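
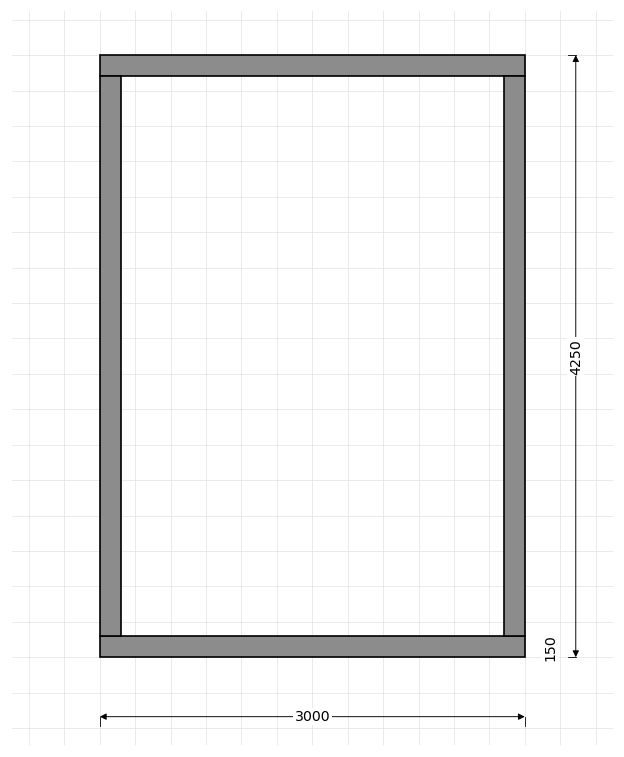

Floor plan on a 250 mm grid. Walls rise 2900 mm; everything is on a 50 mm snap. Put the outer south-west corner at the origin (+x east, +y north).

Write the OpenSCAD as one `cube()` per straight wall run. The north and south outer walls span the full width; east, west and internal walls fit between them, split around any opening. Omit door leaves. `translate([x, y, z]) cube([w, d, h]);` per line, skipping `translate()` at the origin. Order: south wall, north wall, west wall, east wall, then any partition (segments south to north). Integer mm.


cube([3000, 150, 2900]);
translate([0, 4100, 0]) cube([3000, 150, 2900]);
translate([0, 150, 0]) cube([150, 3950, 2900]);
translate([2850, 150, 0]) cube([150, 3950, 2900]);


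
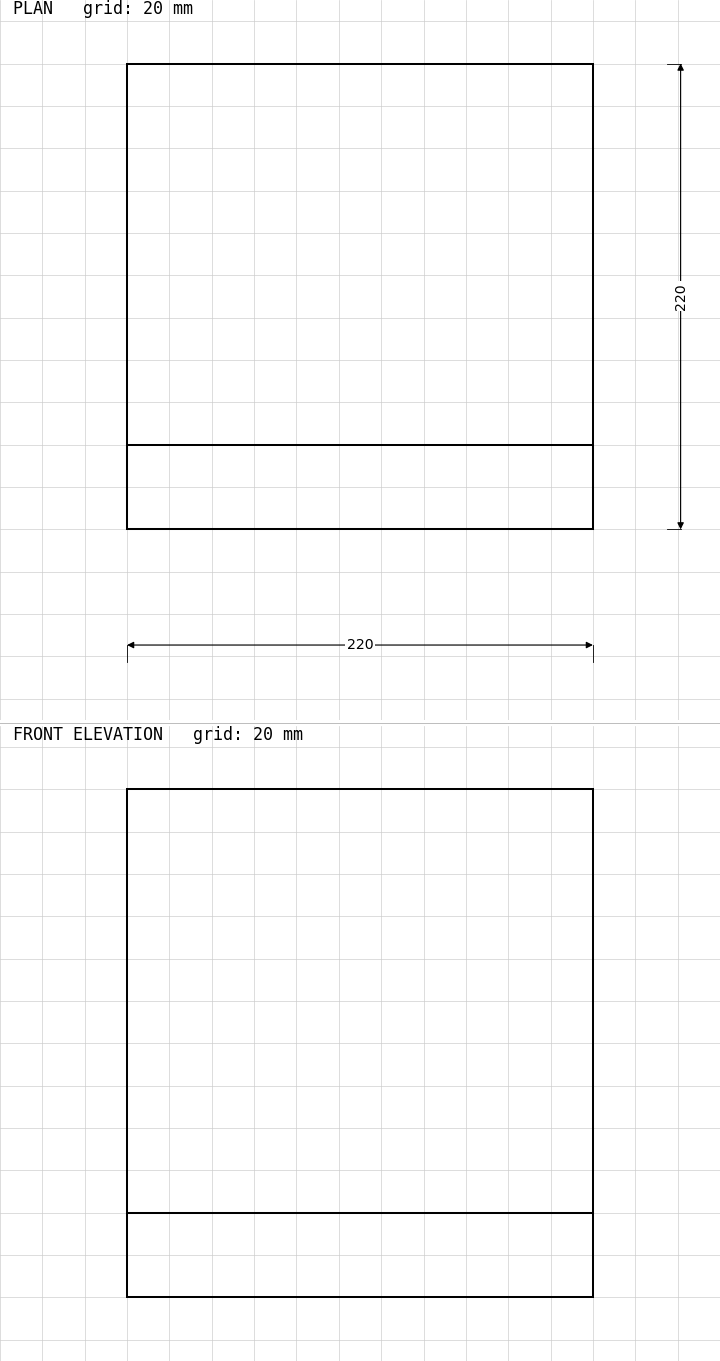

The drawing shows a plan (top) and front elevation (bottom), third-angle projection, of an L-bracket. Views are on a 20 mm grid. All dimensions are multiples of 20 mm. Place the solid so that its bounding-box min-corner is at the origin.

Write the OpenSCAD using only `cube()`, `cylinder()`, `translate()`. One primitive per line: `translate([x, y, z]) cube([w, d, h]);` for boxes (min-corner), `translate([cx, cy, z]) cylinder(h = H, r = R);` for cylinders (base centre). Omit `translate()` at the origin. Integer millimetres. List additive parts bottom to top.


cube([220, 220, 40]);
translate([0, 0, 40]) cube([220, 40, 200]);


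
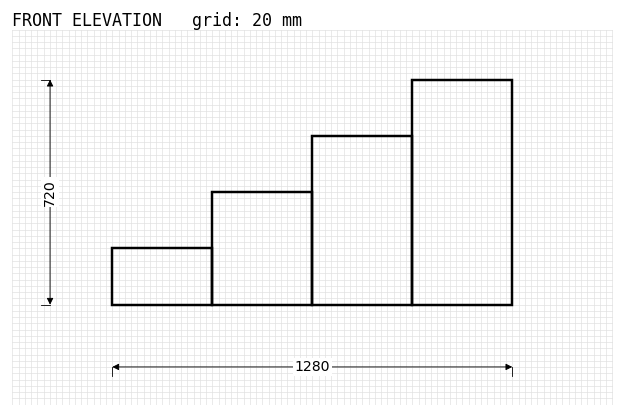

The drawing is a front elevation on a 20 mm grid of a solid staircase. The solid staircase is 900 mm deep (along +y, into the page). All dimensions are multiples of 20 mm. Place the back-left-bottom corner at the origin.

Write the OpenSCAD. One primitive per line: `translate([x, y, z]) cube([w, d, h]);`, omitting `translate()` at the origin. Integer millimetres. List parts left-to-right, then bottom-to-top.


cube([320, 900, 180]);
translate([320, 0, 0]) cube([320, 900, 360]);
translate([640, 0, 0]) cube([320, 900, 540]);
translate([960, 0, 0]) cube([320, 900, 720]);


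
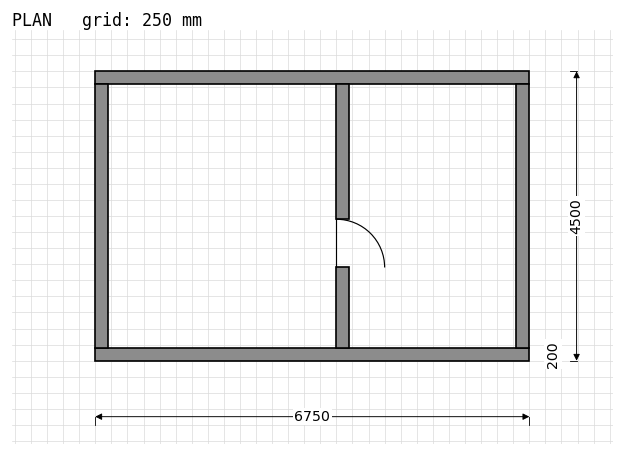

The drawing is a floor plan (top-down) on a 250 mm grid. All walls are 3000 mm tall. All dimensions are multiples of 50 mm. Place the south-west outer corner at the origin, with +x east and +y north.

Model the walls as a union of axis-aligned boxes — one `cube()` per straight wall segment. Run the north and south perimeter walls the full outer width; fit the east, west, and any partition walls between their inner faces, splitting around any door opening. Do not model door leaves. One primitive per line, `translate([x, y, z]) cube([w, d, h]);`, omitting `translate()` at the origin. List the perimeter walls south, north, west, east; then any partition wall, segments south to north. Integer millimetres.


cube([6750, 200, 3000]);
translate([0, 4300, 0]) cube([6750, 200, 3000]);
translate([0, 200, 0]) cube([200, 4100, 3000]);
translate([6550, 200, 0]) cube([200, 4100, 3000]);
translate([3750, 200, 0]) cube([200, 1250, 3000]);
translate([3750, 2200, 0]) cube([200, 2100, 3000]);


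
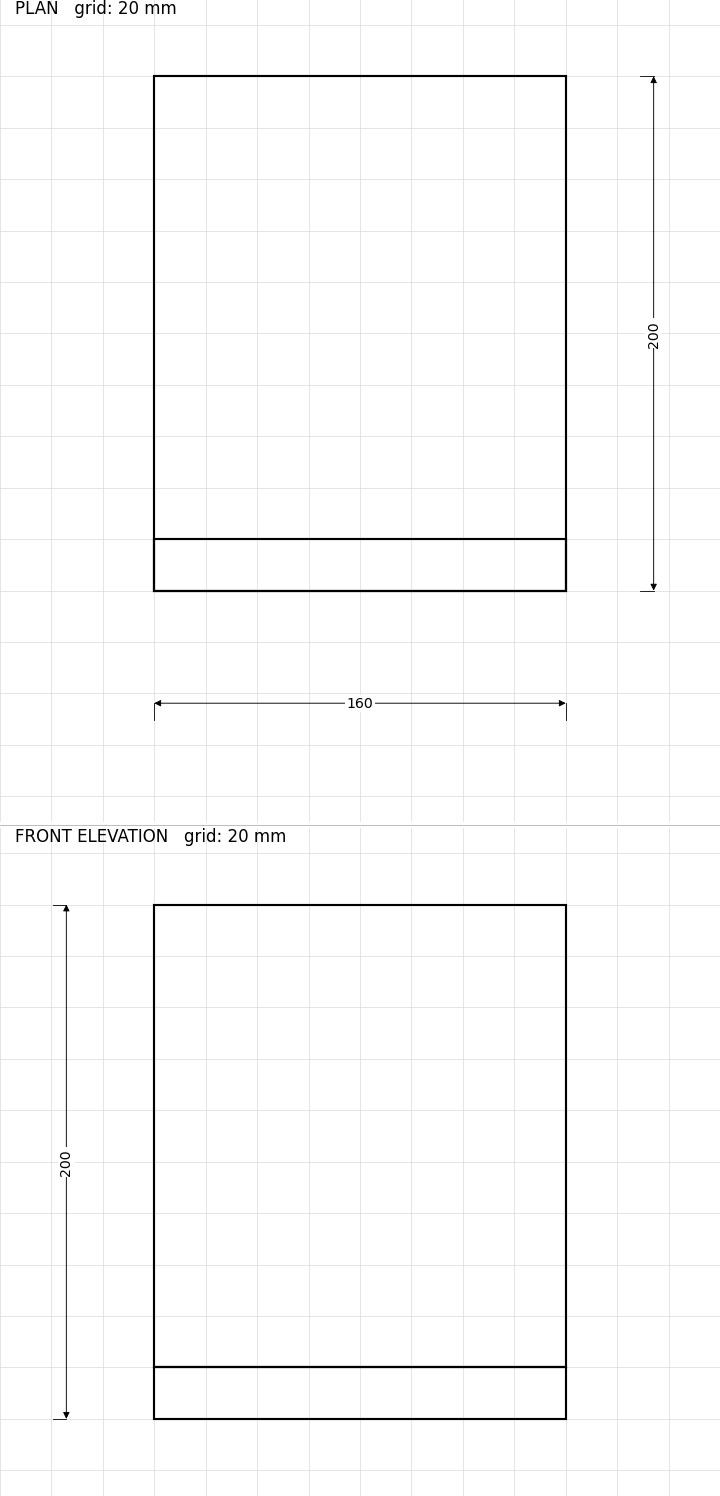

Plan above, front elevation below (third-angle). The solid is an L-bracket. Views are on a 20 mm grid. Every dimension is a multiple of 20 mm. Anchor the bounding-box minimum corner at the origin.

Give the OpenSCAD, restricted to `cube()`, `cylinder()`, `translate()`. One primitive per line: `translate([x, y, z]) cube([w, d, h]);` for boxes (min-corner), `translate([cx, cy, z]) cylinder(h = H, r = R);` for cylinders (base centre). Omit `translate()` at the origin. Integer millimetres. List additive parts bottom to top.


cube([160, 200, 20]);
translate([0, 0, 20]) cube([160, 20, 180]);


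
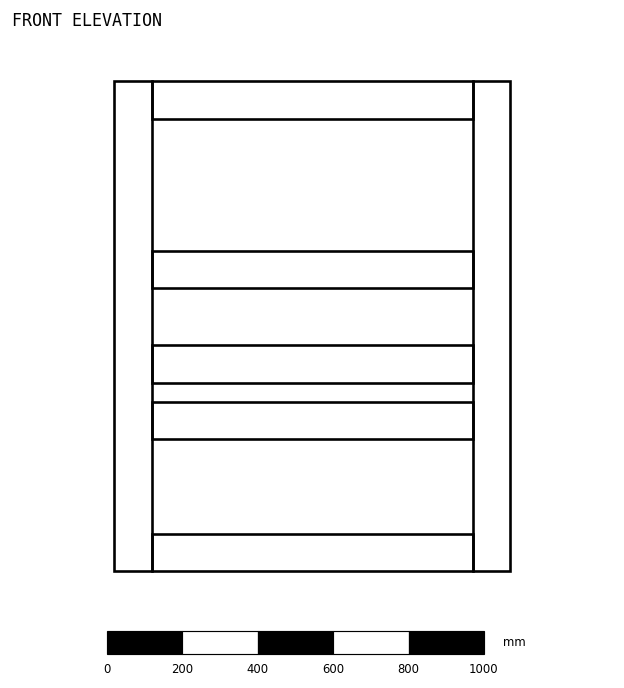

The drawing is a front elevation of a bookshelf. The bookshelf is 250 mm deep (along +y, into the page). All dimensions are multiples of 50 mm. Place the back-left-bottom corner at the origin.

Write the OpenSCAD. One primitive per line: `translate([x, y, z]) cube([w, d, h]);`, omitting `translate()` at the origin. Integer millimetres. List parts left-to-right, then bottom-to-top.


cube([100, 250, 1300]);
translate([100, 0, 0]) cube([850, 250, 100]);
translate([100, 0, 350]) cube([850, 250, 100]);
translate([100, 0, 500]) cube([850, 250, 100]);
translate([100, 0, 750]) cube([850, 250, 100]);
translate([100, 0, 1200]) cube([850, 250, 100]);
translate([950, 0, 0]) cube([100, 250, 1300]);


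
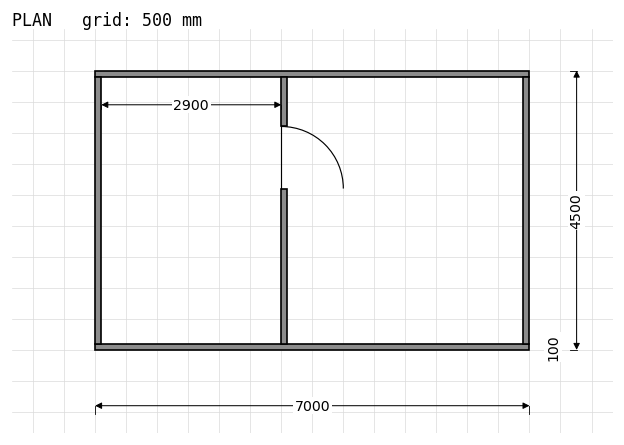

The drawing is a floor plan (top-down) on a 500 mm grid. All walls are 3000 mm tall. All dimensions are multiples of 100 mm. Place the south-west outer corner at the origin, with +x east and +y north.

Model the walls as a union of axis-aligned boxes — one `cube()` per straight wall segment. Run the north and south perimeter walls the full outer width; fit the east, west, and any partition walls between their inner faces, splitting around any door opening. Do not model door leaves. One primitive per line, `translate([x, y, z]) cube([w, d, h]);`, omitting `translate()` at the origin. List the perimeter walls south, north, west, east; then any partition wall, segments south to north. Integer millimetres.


cube([7000, 100, 3000]);
translate([0, 4400, 0]) cube([7000, 100, 3000]);
translate([0, 100, 0]) cube([100, 4300, 3000]);
translate([6900, 100, 0]) cube([100, 4300, 3000]);
translate([3000, 100, 0]) cube([100, 2500, 3000]);
translate([3000, 3600, 0]) cube([100, 800, 3000]);


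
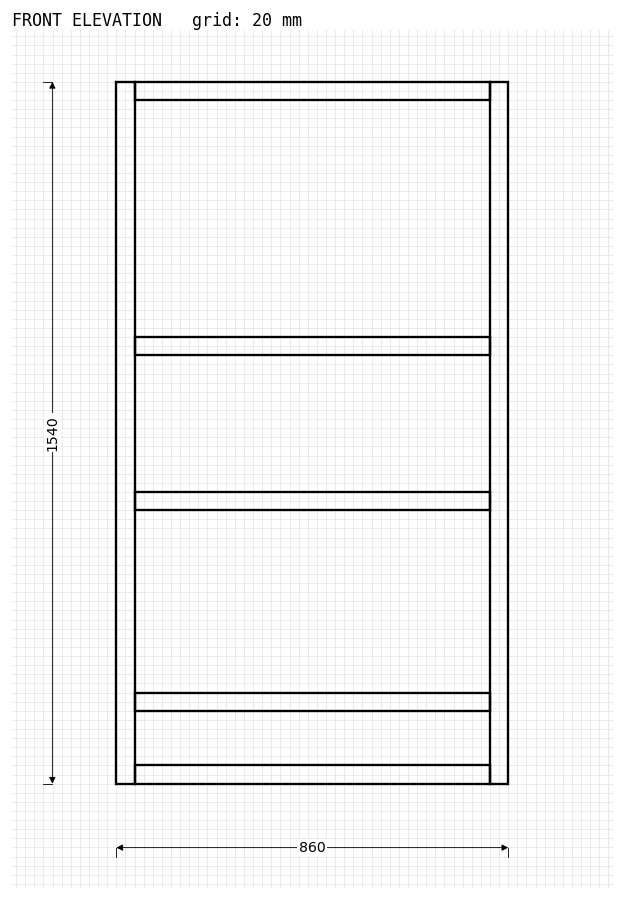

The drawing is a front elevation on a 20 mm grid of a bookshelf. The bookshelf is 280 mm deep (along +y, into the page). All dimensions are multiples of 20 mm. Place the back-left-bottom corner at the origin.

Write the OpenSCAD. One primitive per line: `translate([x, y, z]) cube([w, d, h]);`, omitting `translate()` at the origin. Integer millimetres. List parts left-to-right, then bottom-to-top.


cube([40, 280, 1540]);
translate([40, 0, 0]) cube([780, 280, 40]);
translate([40, 0, 160]) cube([780, 280, 40]);
translate([40, 0, 600]) cube([780, 280, 40]);
translate([40, 0, 940]) cube([780, 280, 40]);
translate([40, 0, 1500]) cube([780, 280, 40]);
translate([820, 0, 0]) cube([40, 280, 1540]);


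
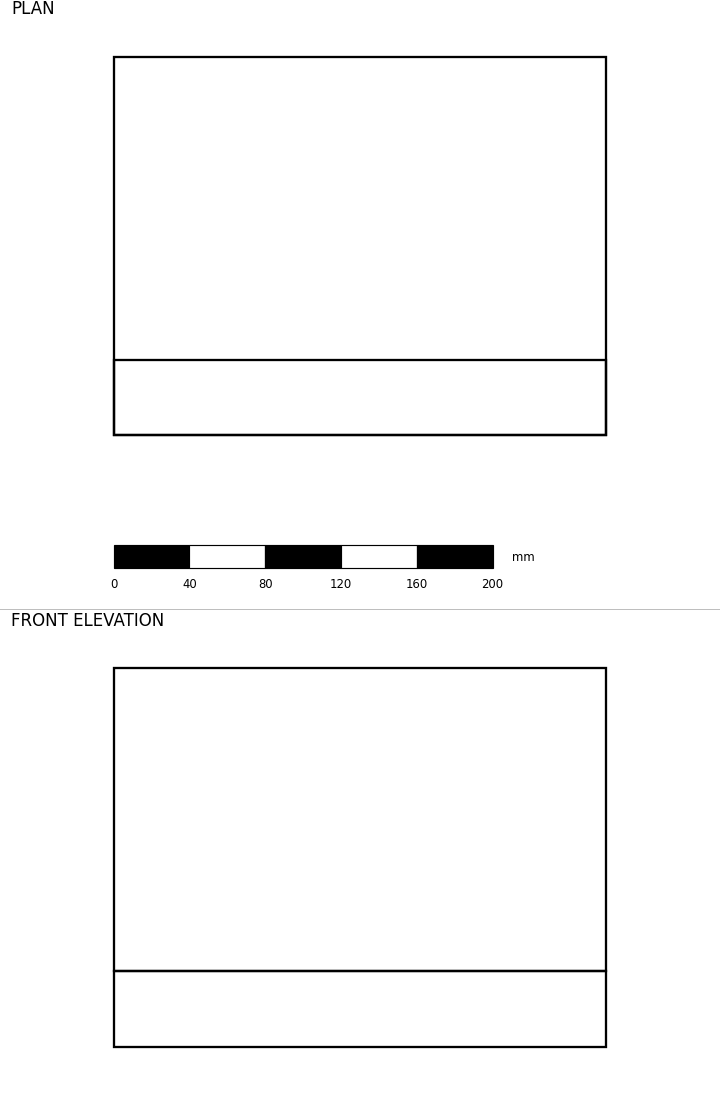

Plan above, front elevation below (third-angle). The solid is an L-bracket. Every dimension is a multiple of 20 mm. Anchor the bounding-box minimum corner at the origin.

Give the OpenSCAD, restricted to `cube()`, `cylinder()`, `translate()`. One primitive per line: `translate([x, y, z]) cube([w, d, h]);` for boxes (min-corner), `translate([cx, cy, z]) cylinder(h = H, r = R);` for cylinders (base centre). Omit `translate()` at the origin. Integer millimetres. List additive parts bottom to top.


cube([260, 200, 40]);
translate([0, 0, 40]) cube([260, 40, 160]);


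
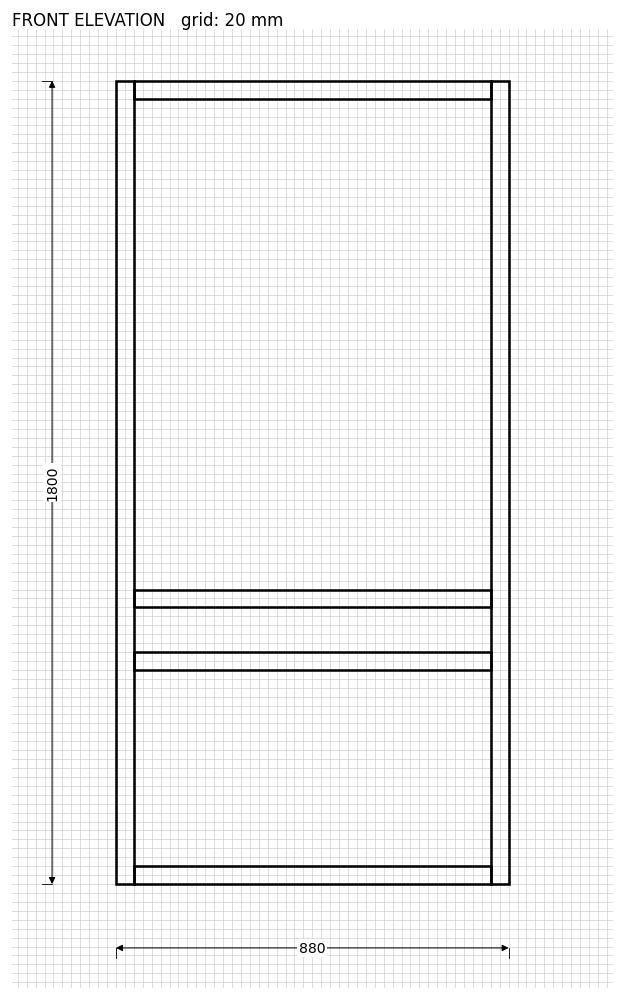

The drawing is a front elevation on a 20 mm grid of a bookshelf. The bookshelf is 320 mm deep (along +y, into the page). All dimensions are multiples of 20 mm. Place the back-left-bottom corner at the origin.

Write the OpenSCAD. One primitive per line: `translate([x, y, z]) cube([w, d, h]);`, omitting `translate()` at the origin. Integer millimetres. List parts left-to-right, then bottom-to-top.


cube([40, 320, 1800]);
translate([40, 0, 0]) cube([800, 320, 40]);
translate([40, 0, 480]) cube([800, 320, 40]);
translate([40, 0, 620]) cube([800, 320, 40]);
translate([40, 0, 1760]) cube([800, 320, 40]);
translate([840, 0, 0]) cube([40, 320, 1800]);


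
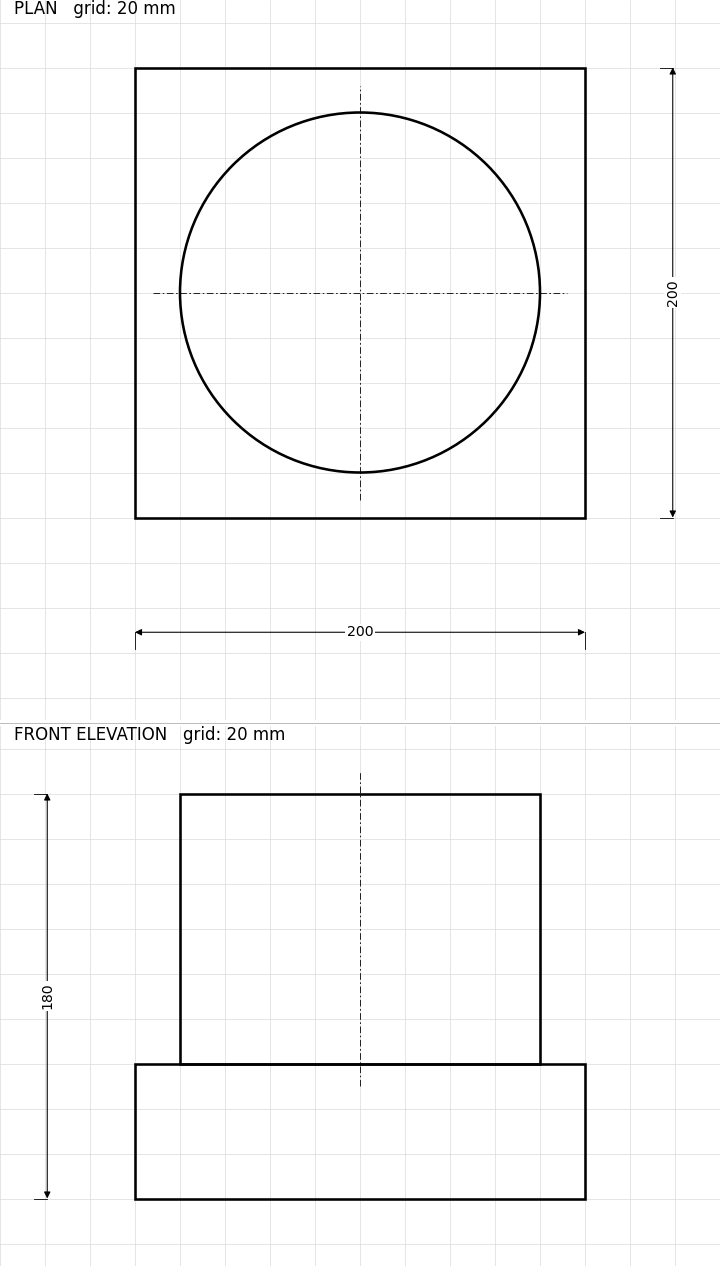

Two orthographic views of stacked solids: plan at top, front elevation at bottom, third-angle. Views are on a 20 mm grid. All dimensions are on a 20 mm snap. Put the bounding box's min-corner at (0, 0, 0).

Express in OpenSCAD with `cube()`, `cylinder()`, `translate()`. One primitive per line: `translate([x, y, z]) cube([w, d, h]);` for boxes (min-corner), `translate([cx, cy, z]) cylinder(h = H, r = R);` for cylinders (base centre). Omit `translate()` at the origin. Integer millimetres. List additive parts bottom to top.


cube([200, 200, 60]);
translate([100, 100, 60]) cylinder(h = 120, r = 80);


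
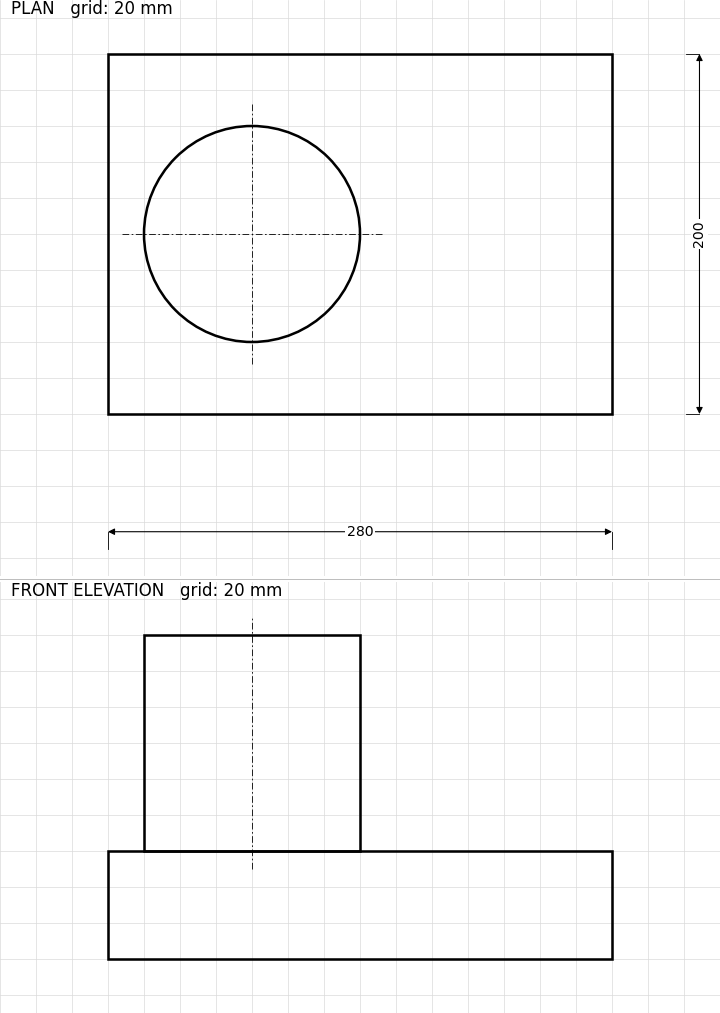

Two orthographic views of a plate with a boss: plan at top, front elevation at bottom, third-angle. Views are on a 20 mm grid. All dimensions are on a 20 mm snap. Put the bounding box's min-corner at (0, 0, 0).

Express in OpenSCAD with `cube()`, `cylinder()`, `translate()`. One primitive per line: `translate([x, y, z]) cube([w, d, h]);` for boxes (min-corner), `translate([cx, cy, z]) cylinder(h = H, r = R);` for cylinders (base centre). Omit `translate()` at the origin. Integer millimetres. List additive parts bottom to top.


cube([280, 200, 60]);
translate([80, 100, 60]) cylinder(h = 120, r = 60);


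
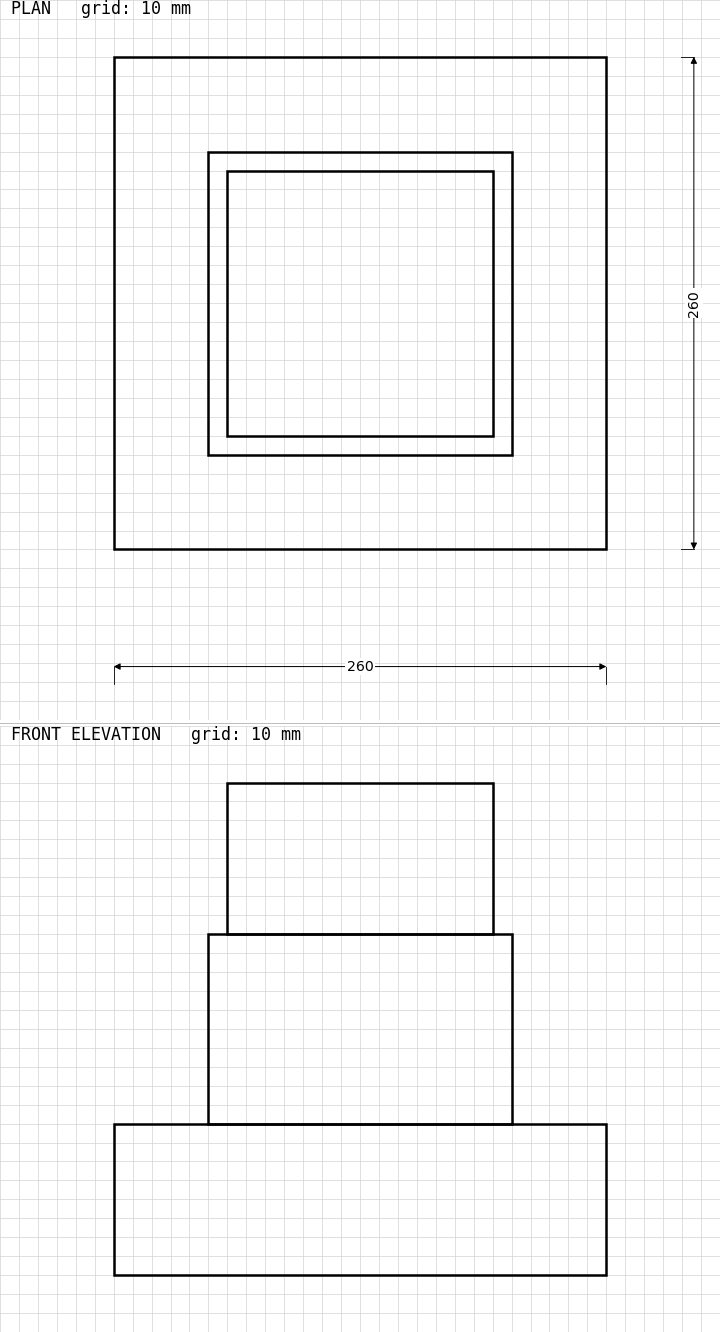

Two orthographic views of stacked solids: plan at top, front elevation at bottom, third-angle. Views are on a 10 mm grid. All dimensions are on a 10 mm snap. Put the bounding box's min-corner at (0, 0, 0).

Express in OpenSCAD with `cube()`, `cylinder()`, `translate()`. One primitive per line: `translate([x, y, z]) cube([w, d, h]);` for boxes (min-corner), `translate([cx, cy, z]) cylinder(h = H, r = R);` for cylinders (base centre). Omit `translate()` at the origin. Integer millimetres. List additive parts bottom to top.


cube([260, 260, 80]);
translate([50, 50, 80]) cube([160, 160, 100]);
translate([60, 60, 180]) cube([140, 140, 80]);


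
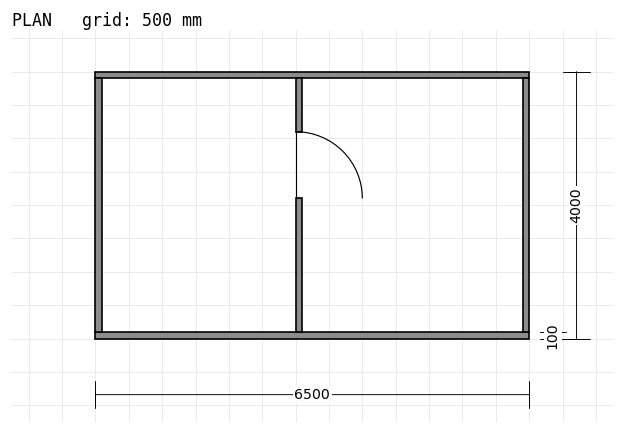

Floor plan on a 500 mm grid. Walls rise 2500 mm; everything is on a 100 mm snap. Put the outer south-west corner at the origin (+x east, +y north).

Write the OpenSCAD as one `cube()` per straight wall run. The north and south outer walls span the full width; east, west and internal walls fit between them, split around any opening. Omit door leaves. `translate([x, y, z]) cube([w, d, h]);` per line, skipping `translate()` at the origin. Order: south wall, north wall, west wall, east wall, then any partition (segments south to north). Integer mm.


cube([6500, 100, 2500]);
translate([0, 3900, 0]) cube([6500, 100, 2500]);
translate([0, 100, 0]) cube([100, 3800, 2500]);
translate([6400, 100, 0]) cube([100, 3800, 2500]);
translate([3000, 100, 0]) cube([100, 2000, 2500]);
translate([3000, 3100, 0]) cube([100, 800, 2500]);


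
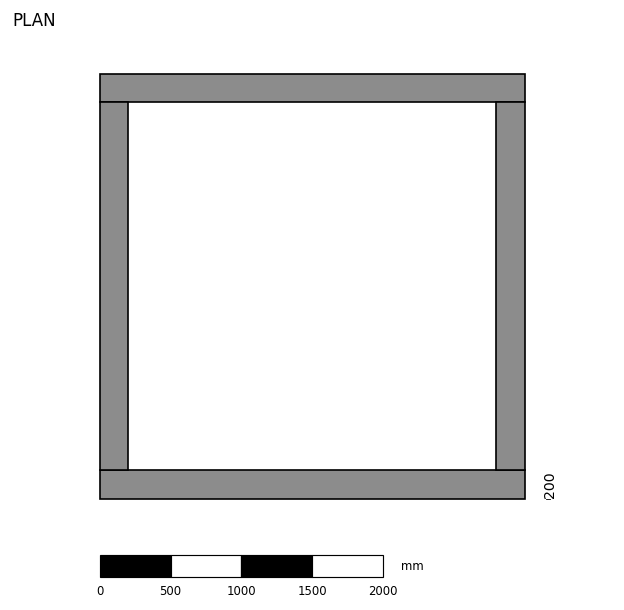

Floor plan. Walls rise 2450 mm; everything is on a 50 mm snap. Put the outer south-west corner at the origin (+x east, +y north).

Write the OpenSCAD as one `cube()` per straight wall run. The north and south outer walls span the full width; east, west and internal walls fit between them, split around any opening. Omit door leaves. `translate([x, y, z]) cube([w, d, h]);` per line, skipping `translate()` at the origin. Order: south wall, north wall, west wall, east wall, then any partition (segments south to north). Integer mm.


cube([3000, 200, 2450]);
translate([0, 2800, 0]) cube([3000, 200, 2450]);
translate([0, 200, 0]) cube([200, 2600, 2450]);
translate([2800, 200, 0]) cube([200, 2600, 2450]);


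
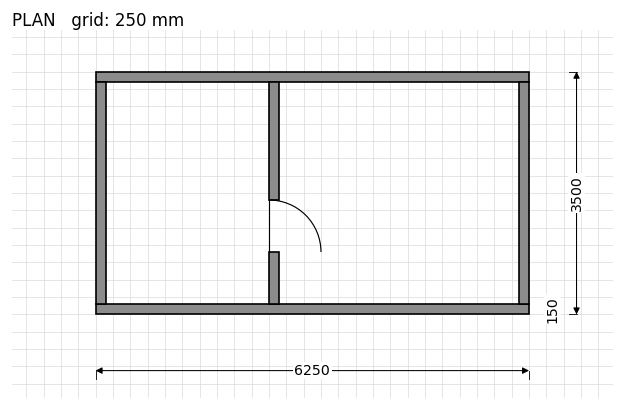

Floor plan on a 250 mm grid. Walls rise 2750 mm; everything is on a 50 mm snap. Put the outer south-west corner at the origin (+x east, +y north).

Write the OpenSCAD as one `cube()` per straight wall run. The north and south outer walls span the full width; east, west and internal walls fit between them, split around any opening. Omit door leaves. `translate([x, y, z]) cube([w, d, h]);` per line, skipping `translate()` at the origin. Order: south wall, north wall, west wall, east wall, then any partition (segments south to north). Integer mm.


cube([6250, 150, 2750]);
translate([0, 3350, 0]) cube([6250, 150, 2750]);
translate([0, 150, 0]) cube([150, 3200, 2750]);
translate([6100, 150, 0]) cube([150, 3200, 2750]);
translate([2500, 150, 0]) cube([150, 750, 2750]);
translate([2500, 1650, 0]) cube([150, 1700, 2750]);


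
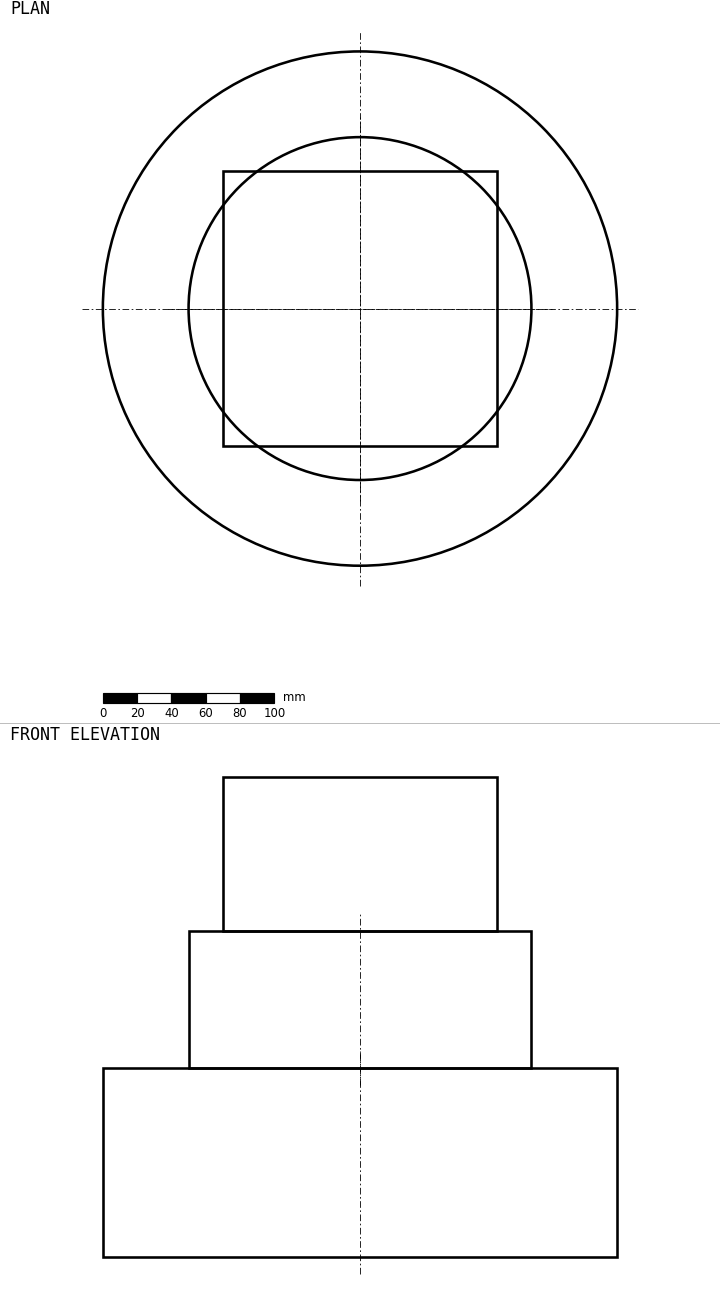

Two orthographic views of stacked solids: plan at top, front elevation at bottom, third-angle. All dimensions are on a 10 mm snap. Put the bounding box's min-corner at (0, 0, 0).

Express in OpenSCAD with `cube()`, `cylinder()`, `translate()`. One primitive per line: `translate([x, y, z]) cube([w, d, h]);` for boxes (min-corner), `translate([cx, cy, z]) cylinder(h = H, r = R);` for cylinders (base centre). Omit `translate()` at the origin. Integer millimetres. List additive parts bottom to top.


translate([150, 150, 0]) cylinder(h = 110, r = 150);
translate([150, 150, 110]) cylinder(h = 80, r = 100);
translate([70, 70, 190]) cube([160, 160, 90]);


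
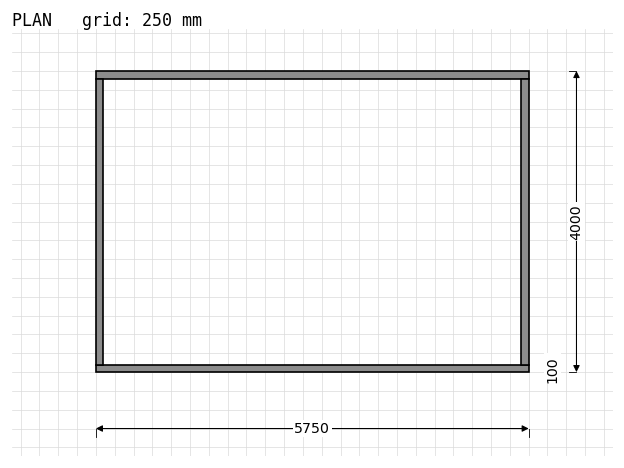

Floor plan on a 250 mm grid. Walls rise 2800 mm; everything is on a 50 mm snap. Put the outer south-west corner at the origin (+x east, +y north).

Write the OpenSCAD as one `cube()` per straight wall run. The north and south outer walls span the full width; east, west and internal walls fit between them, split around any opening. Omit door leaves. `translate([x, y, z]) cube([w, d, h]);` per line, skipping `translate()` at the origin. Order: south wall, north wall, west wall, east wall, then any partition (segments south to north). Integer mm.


cube([5750, 100, 2800]);
translate([0, 3900, 0]) cube([5750, 100, 2800]);
translate([0, 100, 0]) cube([100, 3800, 2800]);
translate([5650, 100, 0]) cube([100, 3800, 2800]);


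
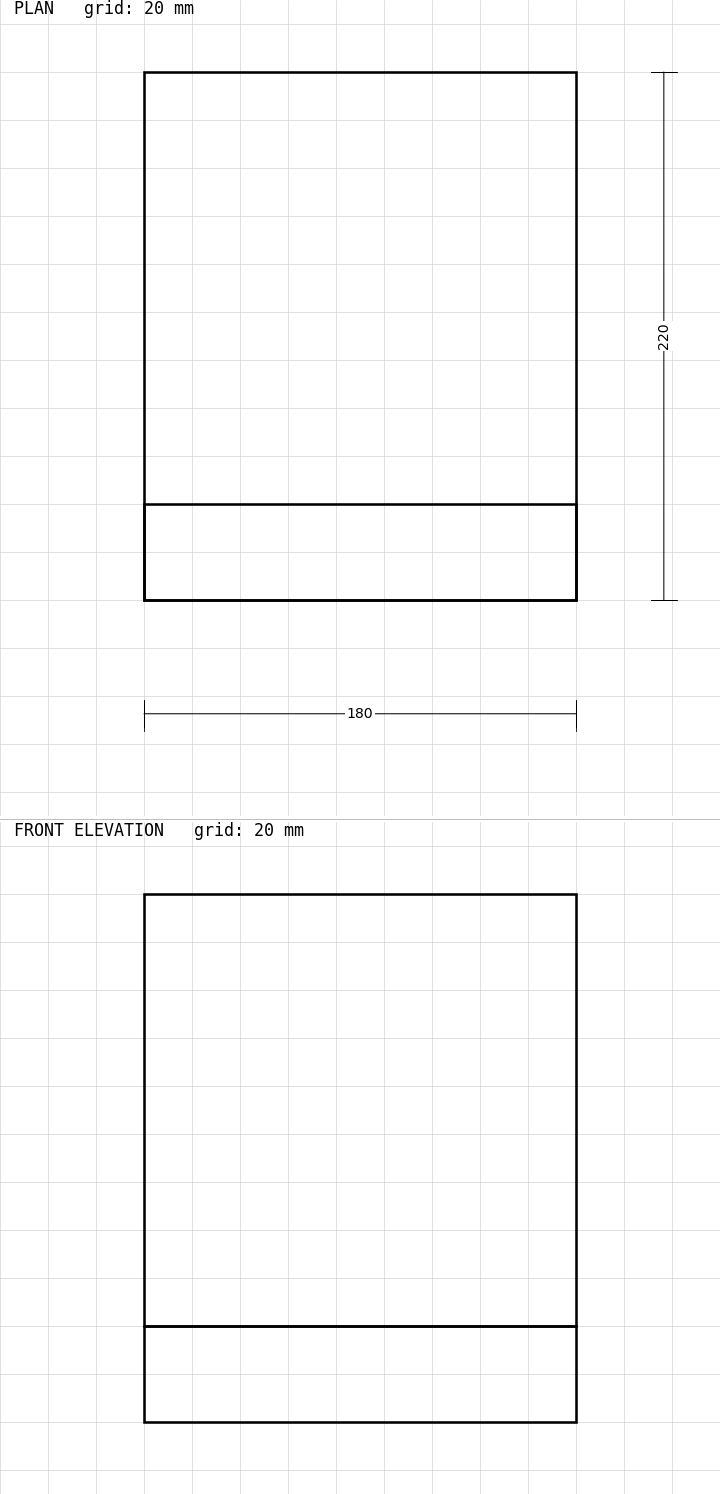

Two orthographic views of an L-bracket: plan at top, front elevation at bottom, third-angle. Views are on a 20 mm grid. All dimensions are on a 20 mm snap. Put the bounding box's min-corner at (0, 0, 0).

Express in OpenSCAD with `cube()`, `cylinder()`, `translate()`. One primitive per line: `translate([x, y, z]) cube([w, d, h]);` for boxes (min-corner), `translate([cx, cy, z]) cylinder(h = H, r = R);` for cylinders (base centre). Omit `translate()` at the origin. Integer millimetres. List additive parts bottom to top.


cube([180, 220, 40]);
translate([0, 0, 40]) cube([180, 40, 180]);


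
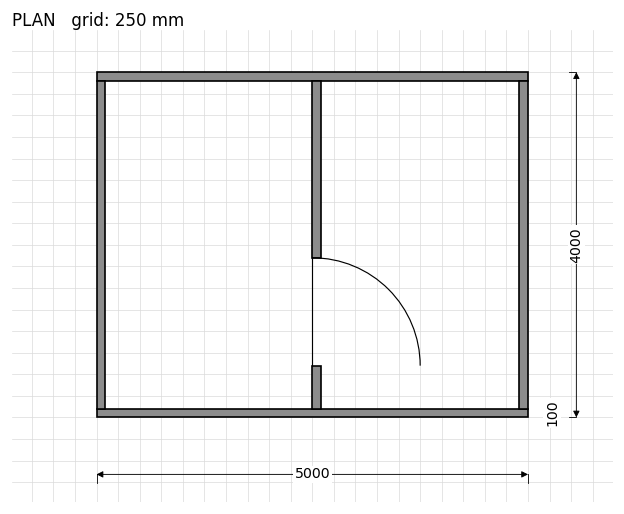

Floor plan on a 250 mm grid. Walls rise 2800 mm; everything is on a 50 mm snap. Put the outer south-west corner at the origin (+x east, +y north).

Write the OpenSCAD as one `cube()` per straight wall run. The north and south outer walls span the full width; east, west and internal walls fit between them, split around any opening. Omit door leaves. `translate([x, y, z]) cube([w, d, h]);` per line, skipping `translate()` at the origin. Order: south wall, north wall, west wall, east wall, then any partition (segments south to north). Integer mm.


cube([5000, 100, 2800]);
translate([0, 3900, 0]) cube([5000, 100, 2800]);
translate([0, 100, 0]) cube([100, 3800, 2800]);
translate([4900, 100, 0]) cube([100, 3800, 2800]);
translate([2500, 100, 0]) cube([100, 500, 2800]);
translate([2500, 1850, 0]) cube([100, 2050, 2800]);


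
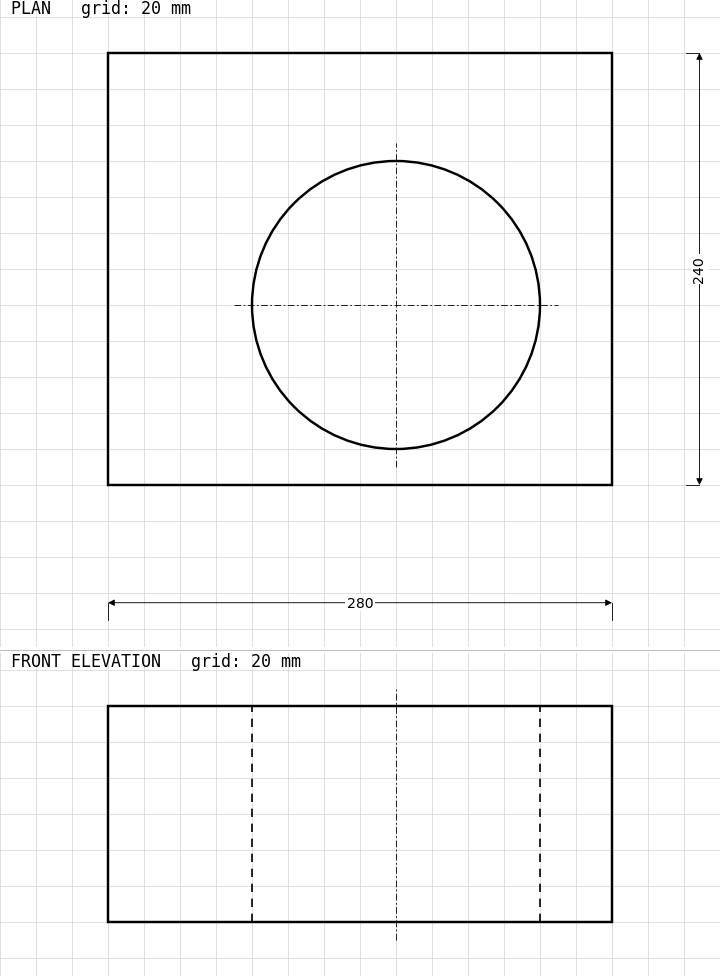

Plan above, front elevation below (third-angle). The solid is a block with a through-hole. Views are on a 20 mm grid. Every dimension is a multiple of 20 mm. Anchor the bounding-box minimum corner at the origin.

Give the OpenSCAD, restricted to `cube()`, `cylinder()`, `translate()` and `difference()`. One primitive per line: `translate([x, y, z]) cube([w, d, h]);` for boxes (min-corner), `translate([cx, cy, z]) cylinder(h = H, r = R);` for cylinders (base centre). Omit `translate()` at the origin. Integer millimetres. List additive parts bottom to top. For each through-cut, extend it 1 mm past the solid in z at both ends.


difference() {
  cube([280, 240, 120]);
  translate([160, 100, -1]) cylinder(h = 122, r = 80);
}


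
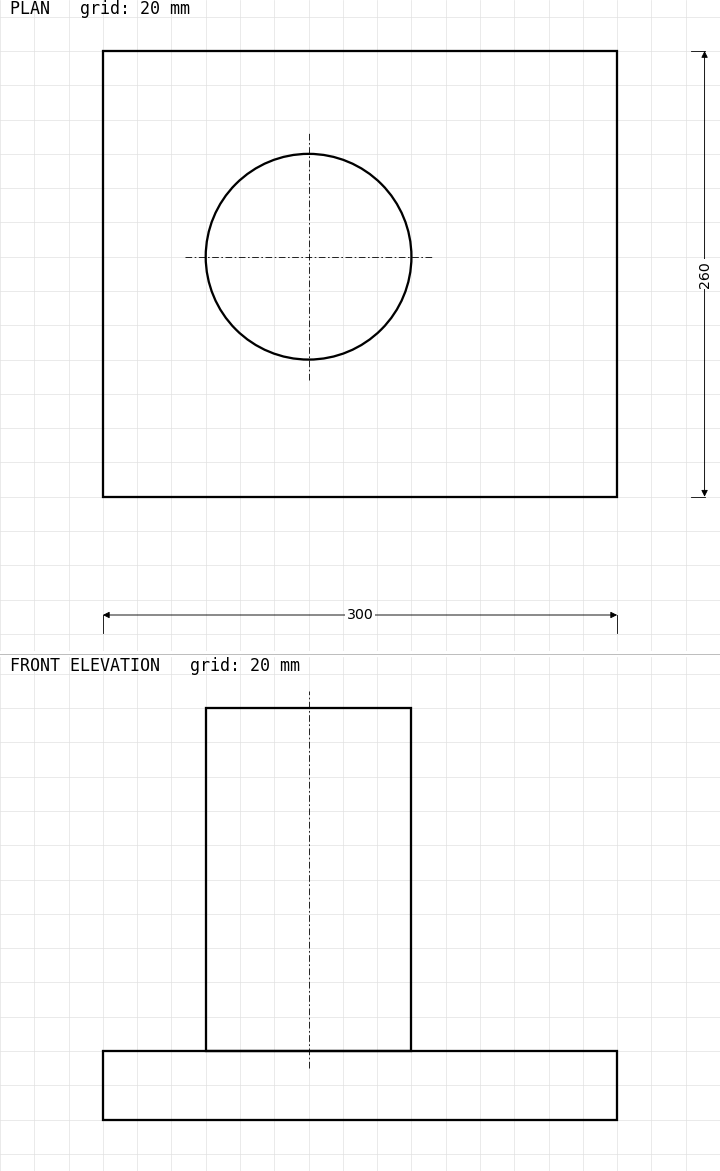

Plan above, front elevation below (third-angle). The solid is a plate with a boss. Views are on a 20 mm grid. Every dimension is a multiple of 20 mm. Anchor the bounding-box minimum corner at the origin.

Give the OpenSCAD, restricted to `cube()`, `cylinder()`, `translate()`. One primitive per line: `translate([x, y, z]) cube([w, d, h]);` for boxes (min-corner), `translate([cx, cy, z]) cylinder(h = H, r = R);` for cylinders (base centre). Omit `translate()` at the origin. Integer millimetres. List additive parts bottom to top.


cube([300, 260, 40]);
translate([120, 140, 40]) cylinder(h = 200, r = 60);


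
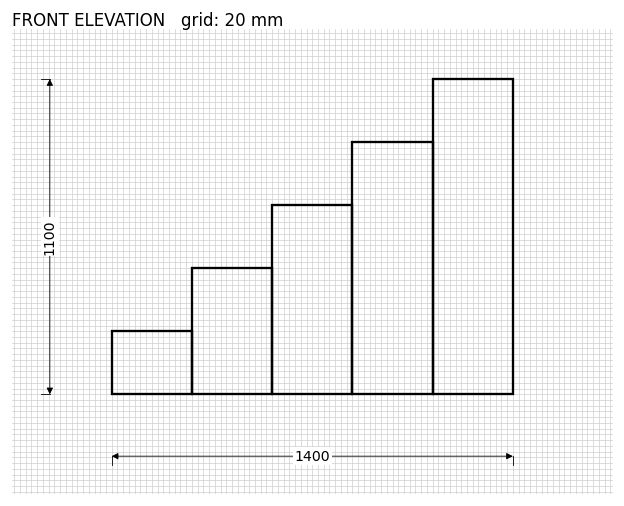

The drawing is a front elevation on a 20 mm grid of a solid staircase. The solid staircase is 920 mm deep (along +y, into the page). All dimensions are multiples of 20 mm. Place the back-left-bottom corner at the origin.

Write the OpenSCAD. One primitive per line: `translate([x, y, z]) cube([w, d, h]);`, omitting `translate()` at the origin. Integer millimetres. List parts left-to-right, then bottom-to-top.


cube([280, 920, 220]);
translate([280, 0, 0]) cube([280, 920, 440]);
translate([560, 0, 0]) cube([280, 920, 660]);
translate([840, 0, 0]) cube([280, 920, 880]);
translate([1120, 0, 0]) cube([280, 920, 1100]);


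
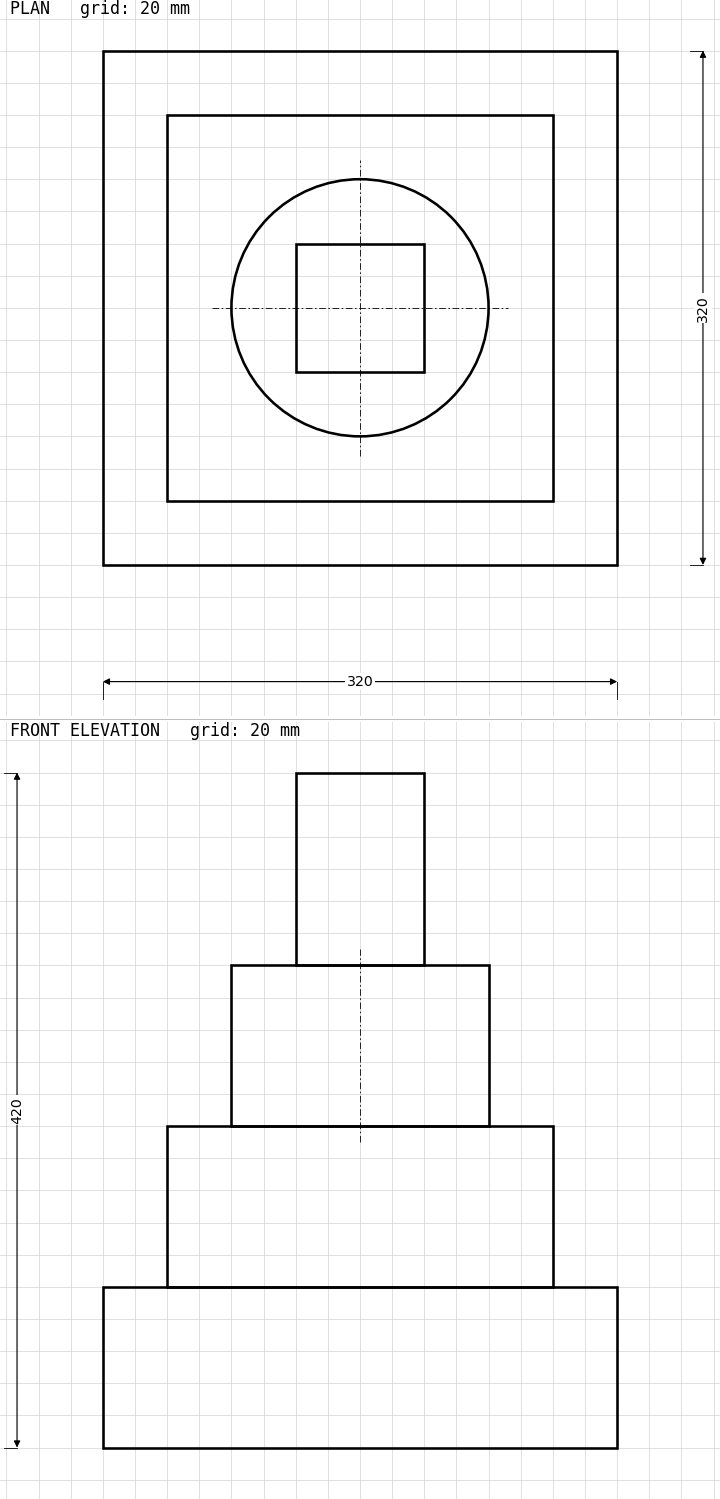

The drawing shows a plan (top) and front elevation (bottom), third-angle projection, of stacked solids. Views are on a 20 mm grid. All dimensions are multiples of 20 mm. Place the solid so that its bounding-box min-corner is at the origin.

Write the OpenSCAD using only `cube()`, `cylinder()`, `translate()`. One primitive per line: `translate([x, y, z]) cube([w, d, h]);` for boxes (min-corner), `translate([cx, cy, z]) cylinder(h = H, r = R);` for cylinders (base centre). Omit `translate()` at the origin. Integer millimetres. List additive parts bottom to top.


cube([320, 320, 100]);
translate([40, 40, 100]) cube([240, 240, 100]);
translate([160, 160, 200]) cylinder(h = 100, r = 80);
translate([120, 120, 300]) cube([80, 80, 120]);


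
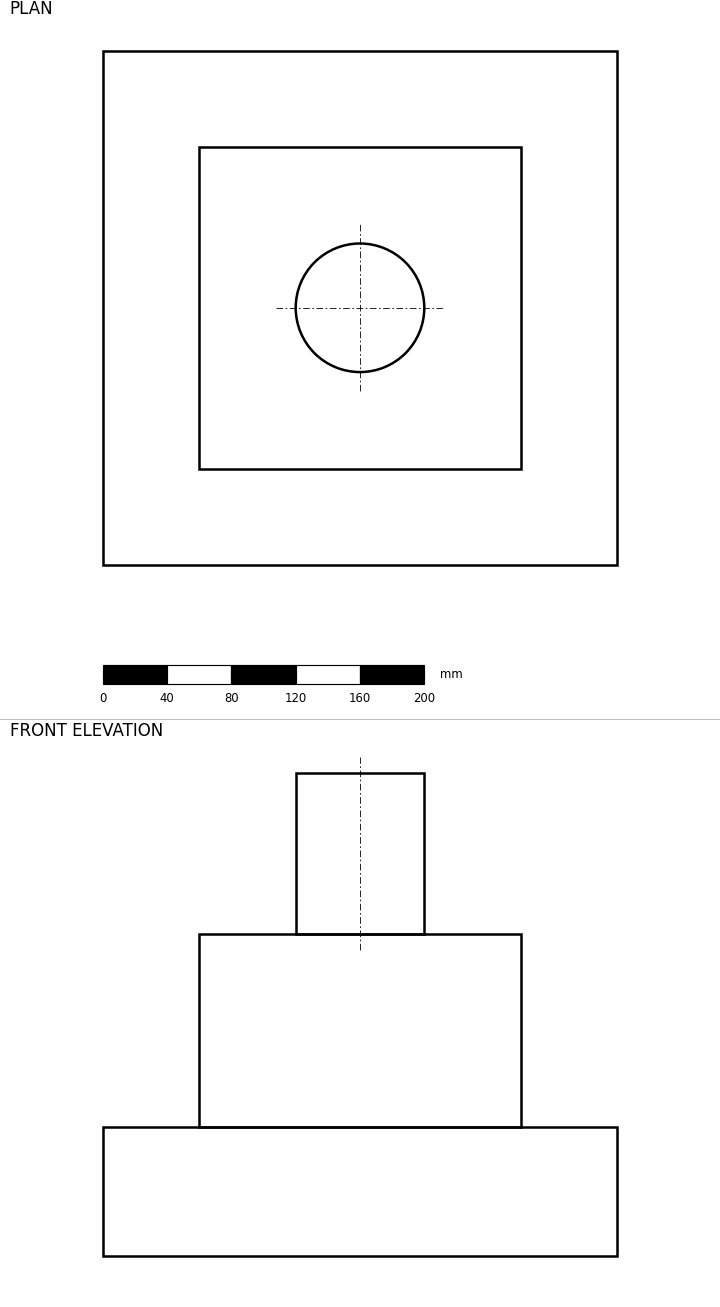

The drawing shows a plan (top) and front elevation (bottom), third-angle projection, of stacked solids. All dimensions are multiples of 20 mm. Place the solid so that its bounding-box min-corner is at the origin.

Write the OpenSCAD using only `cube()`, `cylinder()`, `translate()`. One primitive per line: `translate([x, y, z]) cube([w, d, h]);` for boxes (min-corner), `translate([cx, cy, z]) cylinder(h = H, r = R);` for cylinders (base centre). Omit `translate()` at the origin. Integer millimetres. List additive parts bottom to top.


cube([320, 320, 80]);
translate([60, 60, 80]) cube([200, 200, 120]);
translate([160, 160, 200]) cylinder(h = 100, r = 40);


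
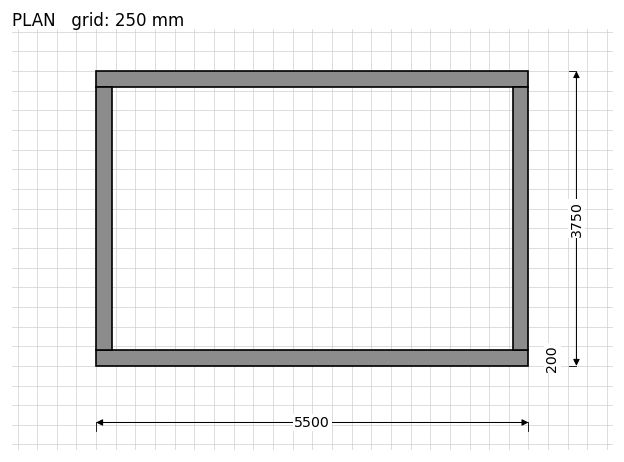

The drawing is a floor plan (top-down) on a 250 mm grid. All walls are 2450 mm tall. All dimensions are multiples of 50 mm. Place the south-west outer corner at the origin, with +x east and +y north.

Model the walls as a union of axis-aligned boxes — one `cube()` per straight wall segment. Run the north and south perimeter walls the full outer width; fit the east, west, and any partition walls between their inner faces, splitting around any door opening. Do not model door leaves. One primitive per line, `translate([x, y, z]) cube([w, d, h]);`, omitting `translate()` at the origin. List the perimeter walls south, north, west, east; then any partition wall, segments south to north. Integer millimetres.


cube([5500, 200, 2450]);
translate([0, 3550, 0]) cube([5500, 200, 2450]);
translate([0, 200, 0]) cube([200, 3350, 2450]);
translate([5300, 200, 0]) cube([200, 3350, 2450]);


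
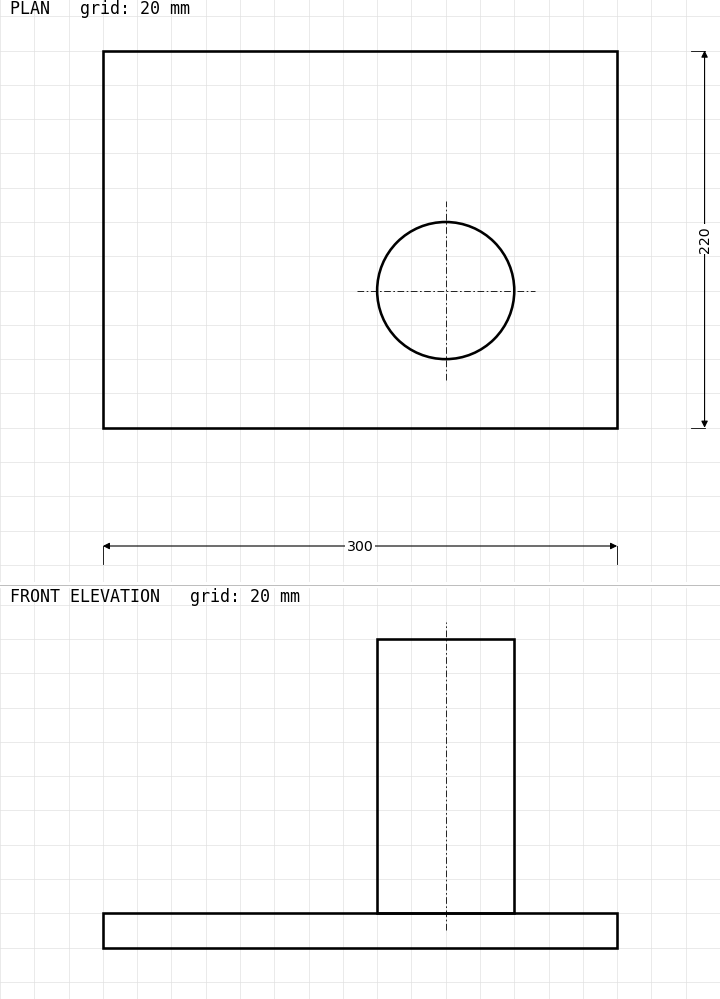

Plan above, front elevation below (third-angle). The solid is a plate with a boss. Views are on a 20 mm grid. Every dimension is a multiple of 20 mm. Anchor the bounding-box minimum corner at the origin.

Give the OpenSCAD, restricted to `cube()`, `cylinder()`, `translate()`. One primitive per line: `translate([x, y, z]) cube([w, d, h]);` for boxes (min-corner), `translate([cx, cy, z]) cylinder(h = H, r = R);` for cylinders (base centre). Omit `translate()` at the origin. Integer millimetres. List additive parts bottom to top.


cube([300, 220, 20]);
translate([200, 80, 20]) cylinder(h = 160, r = 40);


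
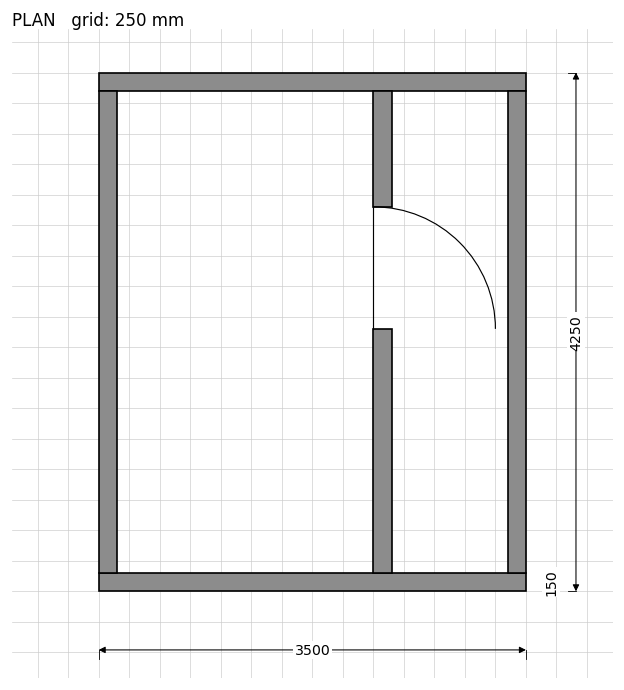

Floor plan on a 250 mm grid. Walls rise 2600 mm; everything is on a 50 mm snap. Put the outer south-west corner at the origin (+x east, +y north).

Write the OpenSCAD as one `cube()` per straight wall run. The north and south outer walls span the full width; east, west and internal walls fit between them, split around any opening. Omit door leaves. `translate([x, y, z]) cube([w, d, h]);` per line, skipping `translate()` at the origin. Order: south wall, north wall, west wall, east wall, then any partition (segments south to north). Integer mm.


cube([3500, 150, 2600]);
translate([0, 4100, 0]) cube([3500, 150, 2600]);
translate([0, 150, 0]) cube([150, 3950, 2600]);
translate([3350, 150, 0]) cube([150, 3950, 2600]);
translate([2250, 150, 0]) cube([150, 2000, 2600]);
translate([2250, 3150, 0]) cube([150, 950, 2600]);


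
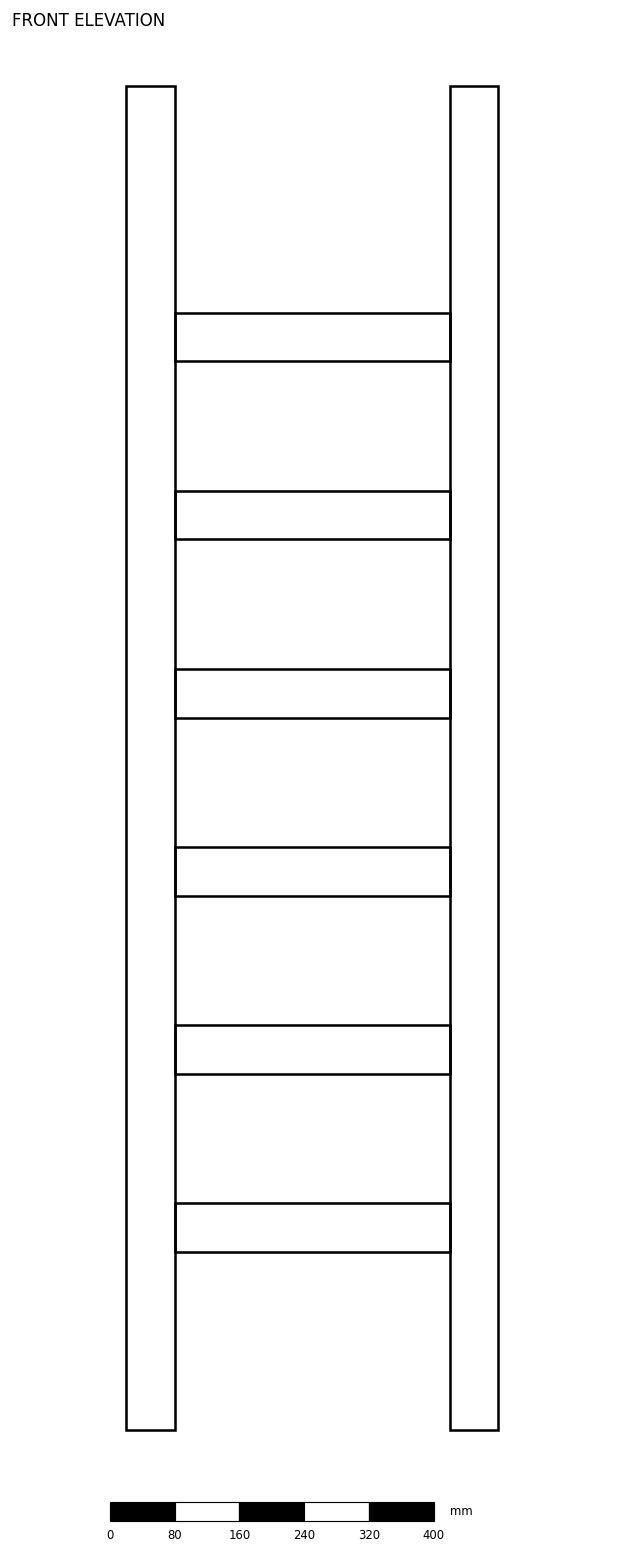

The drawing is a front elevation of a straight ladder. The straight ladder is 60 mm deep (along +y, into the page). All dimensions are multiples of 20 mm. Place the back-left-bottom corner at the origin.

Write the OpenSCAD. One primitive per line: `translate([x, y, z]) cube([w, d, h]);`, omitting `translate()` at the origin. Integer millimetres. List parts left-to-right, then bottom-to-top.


cube([60, 60, 1660]);
translate([60, 0, 220]) cube([340, 60, 60]);
translate([60, 0, 440]) cube([340, 60, 60]);
translate([60, 0, 660]) cube([340, 60, 60]);
translate([60, 0, 880]) cube([340, 60, 60]);
translate([60, 0, 1100]) cube([340, 60, 60]);
translate([60, 0, 1320]) cube([340, 60, 60]);
translate([400, 0, 0]) cube([60, 60, 1660]);


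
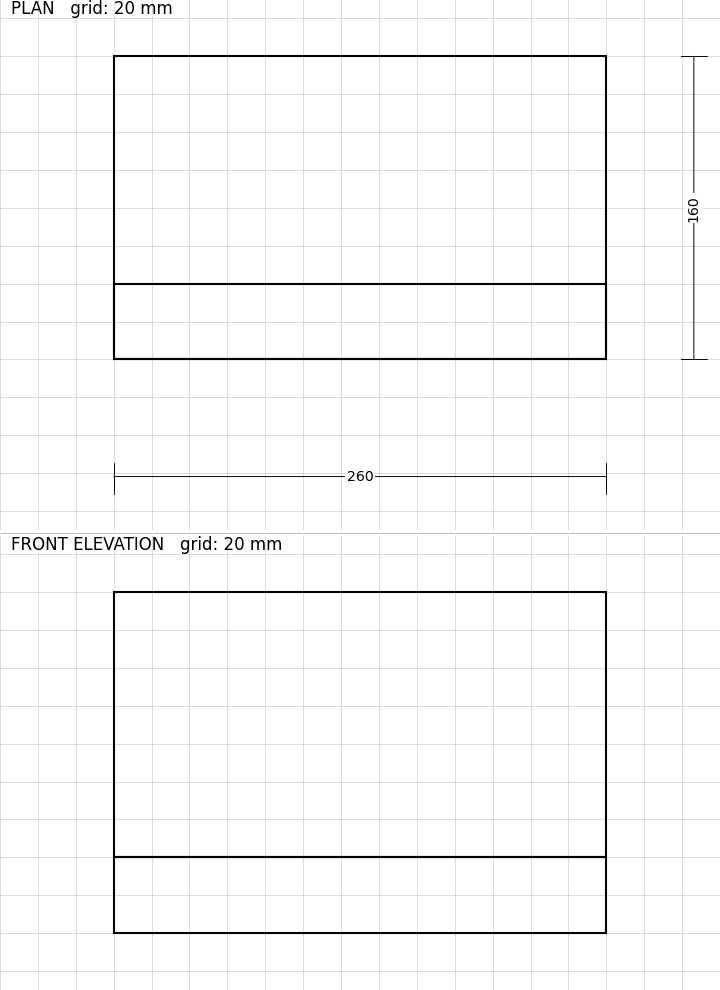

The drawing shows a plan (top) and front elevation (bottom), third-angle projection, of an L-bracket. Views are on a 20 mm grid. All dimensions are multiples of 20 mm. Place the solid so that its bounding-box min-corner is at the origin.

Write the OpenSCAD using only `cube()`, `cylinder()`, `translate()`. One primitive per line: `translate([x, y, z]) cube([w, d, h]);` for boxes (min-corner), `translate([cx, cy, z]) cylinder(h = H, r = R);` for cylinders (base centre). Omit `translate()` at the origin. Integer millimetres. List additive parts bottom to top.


cube([260, 160, 40]);
translate([0, 0, 40]) cube([260, 40, 140]);


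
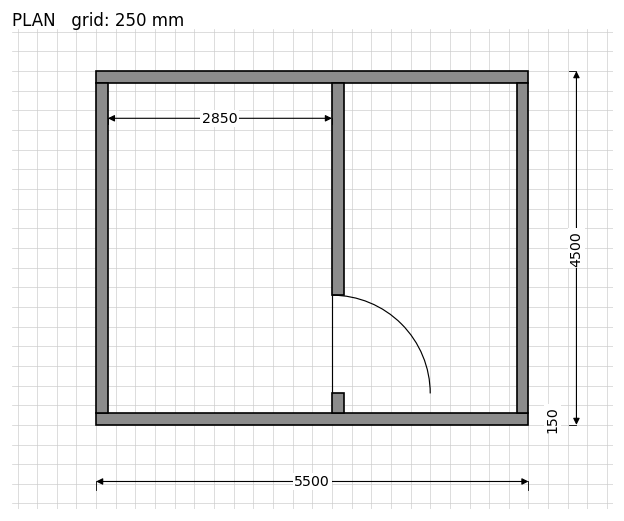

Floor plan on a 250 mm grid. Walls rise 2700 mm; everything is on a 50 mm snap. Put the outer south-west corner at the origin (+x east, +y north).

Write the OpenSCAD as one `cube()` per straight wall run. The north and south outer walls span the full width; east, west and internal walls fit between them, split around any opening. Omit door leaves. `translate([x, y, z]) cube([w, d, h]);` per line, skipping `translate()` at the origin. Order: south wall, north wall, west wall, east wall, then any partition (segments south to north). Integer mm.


cube([5500, 150, 2700]);
translate([0, 4350, 0]) cube([5500, 150, 2700]);
translate([0, 150, 0]) cube([150, 4200, 2700]);
translate([5350, 150, 0]) cube([150, 4200, 2700]);
translate([3000, 150, 0]) cube([150, 250, 2700]);
translate([3000, 1650, 0]) cube([150, 2700, 2700]);


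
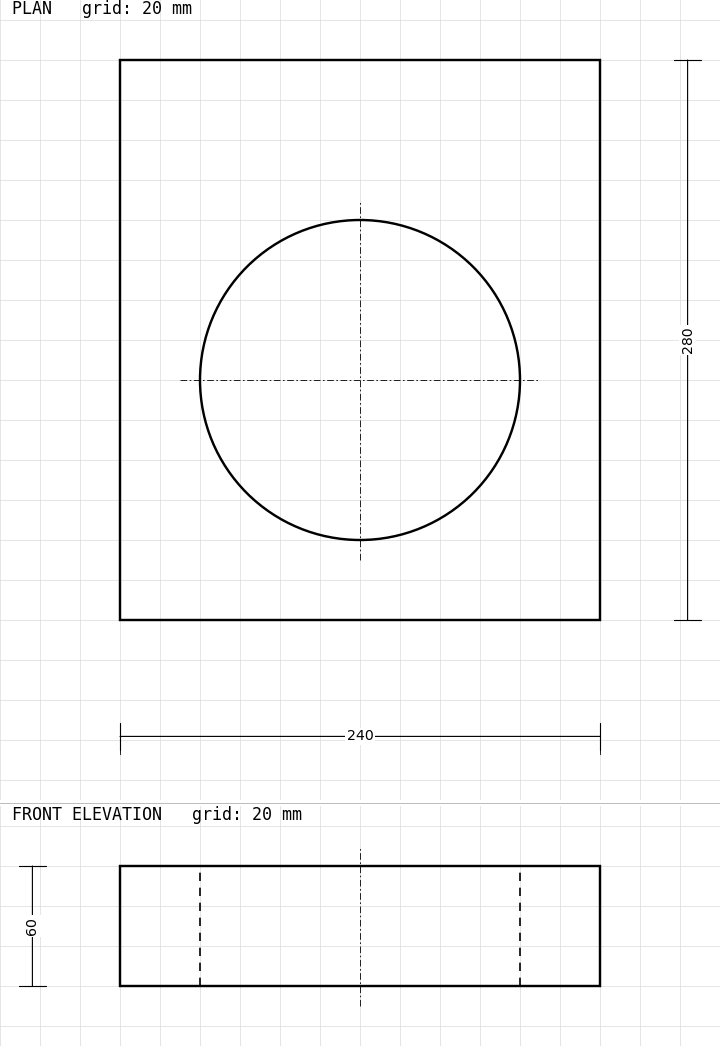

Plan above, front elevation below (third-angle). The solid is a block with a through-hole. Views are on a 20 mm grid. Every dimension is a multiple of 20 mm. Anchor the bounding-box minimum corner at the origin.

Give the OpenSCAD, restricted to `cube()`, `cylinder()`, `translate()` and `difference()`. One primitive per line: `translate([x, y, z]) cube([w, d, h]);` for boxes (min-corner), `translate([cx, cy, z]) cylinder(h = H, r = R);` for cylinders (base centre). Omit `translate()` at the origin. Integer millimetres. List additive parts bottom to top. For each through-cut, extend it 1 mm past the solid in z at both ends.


difference() {
  cube([240, 280, 60]);
  translate([120, 120, -1]) cylinder(h = 62, r = 80);
}


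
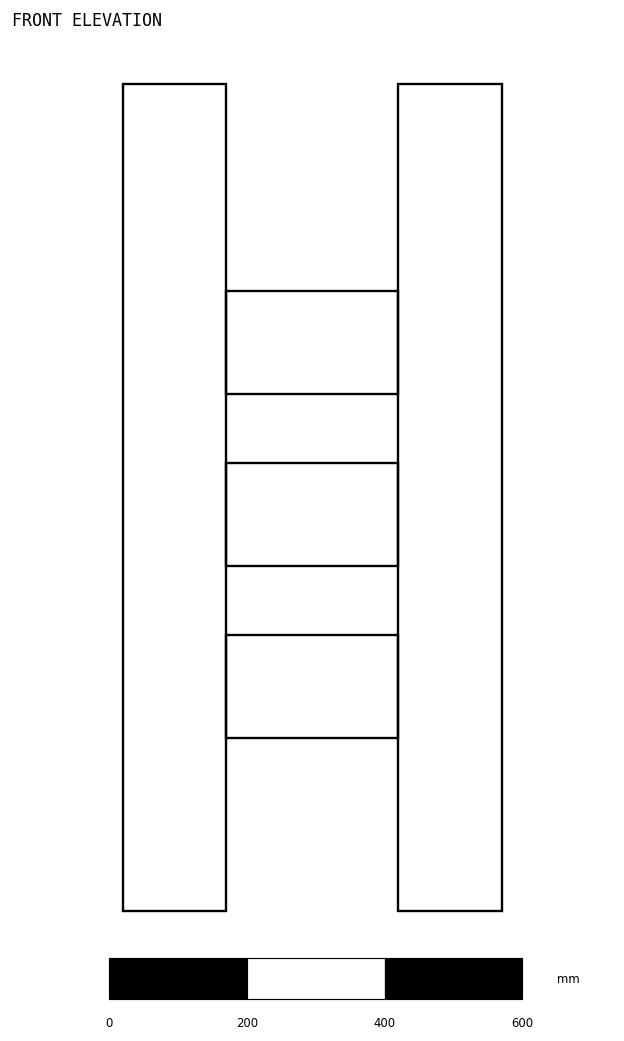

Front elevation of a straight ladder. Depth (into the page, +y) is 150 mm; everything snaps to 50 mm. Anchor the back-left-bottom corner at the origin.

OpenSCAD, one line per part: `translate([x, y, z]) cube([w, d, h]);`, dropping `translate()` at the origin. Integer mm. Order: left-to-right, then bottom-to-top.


cube([150, 150, 1200]);
translate([150, 0, 250]) cube([250, 150, 150]);
translate([150, 0, 500]) cube([250, 150, 150]);
translate([150, 0, 750]) cube([250, 150, 150]);
translate([400, 0, 0]) cube([150, 150, 1200]);


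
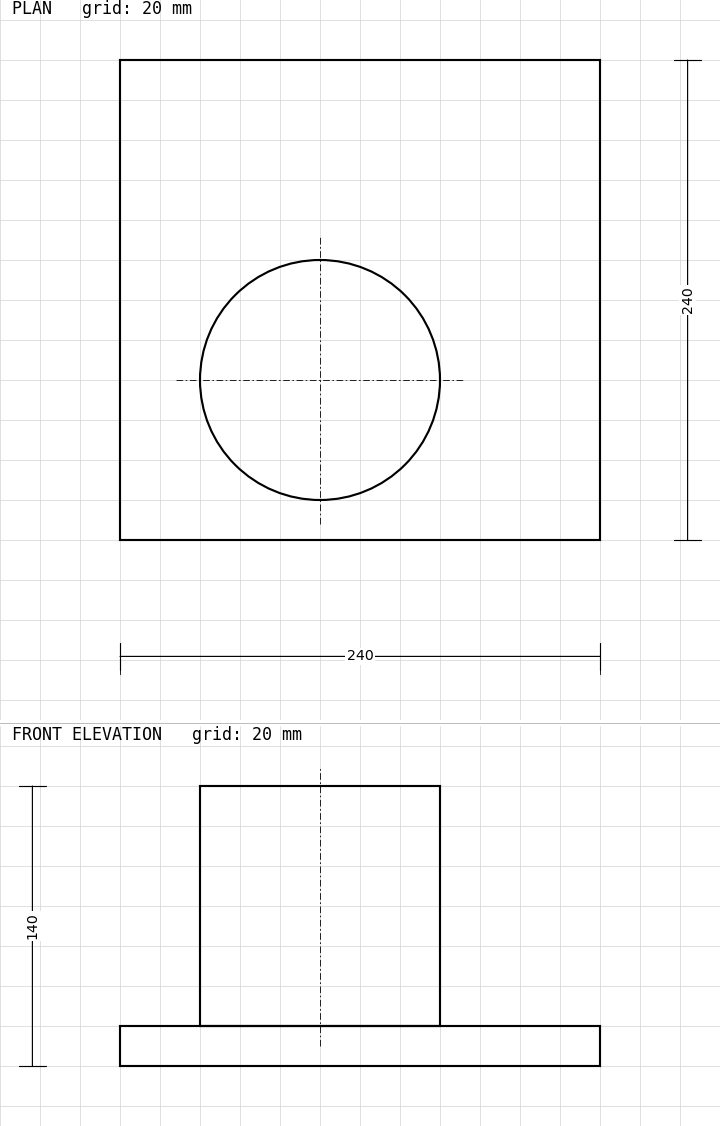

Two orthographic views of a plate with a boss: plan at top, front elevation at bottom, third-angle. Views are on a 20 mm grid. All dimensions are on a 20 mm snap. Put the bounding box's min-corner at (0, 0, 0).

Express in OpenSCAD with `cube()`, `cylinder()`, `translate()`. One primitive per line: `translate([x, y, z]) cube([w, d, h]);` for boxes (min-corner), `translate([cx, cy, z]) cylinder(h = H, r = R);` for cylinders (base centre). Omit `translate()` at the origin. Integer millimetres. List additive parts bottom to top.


cube([240, 240, 20]);
translate([100, 80, 20]) cylinder(h = 120, r = 60);


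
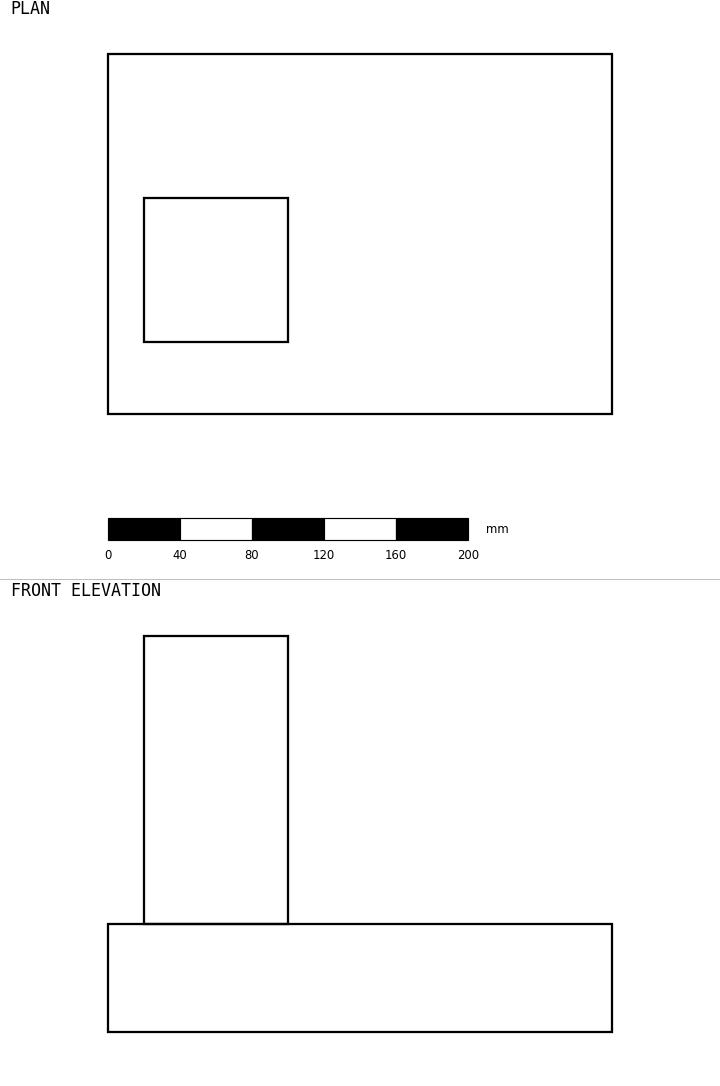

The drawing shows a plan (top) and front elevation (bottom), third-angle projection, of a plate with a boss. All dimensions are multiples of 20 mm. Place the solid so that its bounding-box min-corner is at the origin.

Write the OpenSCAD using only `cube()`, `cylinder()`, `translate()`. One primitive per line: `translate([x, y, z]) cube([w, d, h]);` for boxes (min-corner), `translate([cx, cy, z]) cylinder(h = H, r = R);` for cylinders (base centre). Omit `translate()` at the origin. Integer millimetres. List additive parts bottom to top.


cube([280, 200, 60]);
translate([20, 40, 60]) cube([80, 80, 160]);
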